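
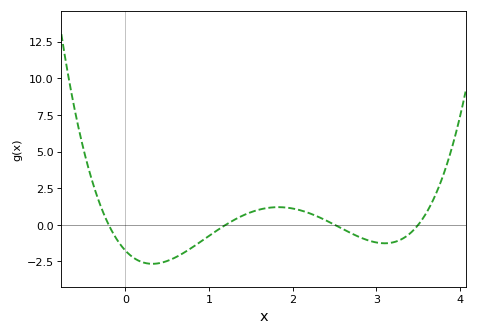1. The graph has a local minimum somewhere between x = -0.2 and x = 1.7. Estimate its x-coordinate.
0.321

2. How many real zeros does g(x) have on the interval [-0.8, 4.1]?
4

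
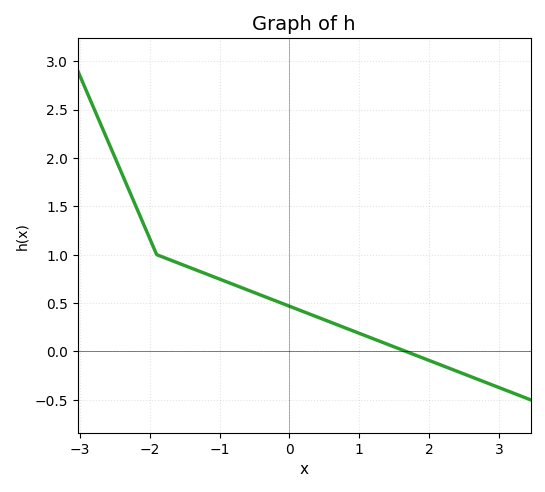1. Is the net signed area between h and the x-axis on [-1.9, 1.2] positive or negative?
positive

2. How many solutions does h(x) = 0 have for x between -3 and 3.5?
1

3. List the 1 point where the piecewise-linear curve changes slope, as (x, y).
(-1.9, 1)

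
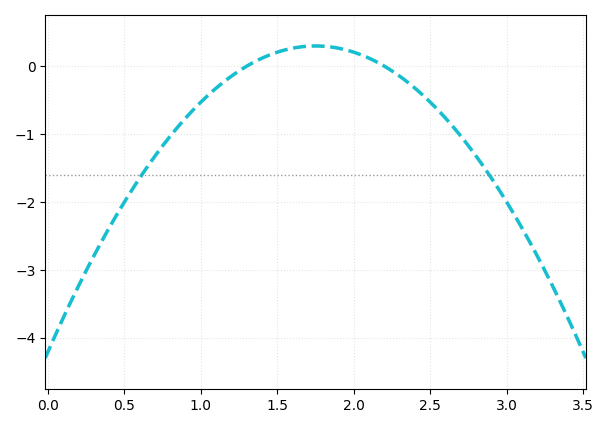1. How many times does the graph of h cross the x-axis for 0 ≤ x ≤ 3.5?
2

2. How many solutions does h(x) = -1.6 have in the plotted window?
2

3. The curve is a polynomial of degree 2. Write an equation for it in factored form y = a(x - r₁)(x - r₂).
y = -1.47(x - 1.3)(x - 2.2)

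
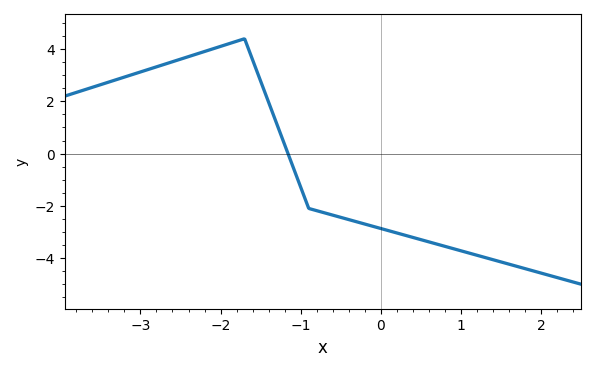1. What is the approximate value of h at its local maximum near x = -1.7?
4.4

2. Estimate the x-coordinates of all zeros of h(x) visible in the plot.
-1.2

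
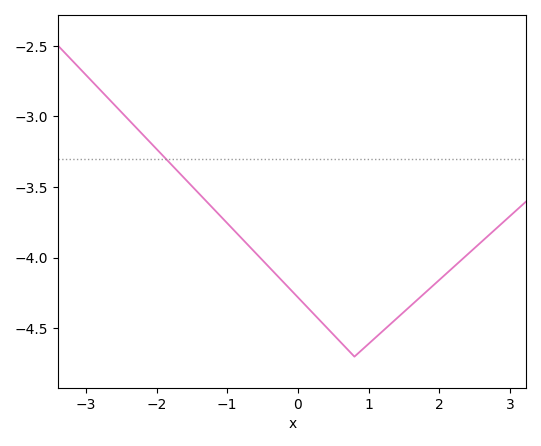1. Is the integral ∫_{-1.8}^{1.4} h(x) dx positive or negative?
negative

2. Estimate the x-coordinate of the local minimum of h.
0.8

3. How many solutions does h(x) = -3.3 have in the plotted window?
1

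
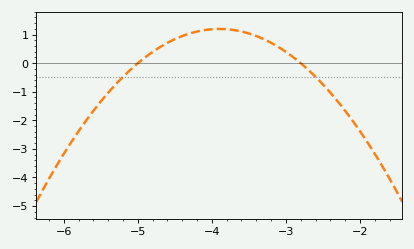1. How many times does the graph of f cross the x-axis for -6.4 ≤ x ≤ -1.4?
2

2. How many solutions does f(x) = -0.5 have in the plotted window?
2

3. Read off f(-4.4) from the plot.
1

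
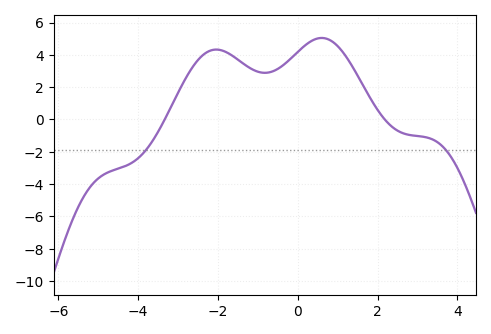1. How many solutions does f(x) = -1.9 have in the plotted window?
2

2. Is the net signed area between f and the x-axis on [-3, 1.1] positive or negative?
positive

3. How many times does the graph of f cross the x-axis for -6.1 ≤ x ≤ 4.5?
2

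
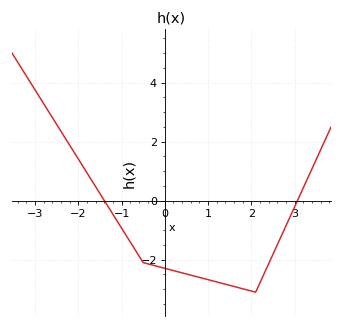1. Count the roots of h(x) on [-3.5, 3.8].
2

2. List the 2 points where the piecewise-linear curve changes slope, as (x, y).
(-0.5, -2.1); (2.1, -3.1)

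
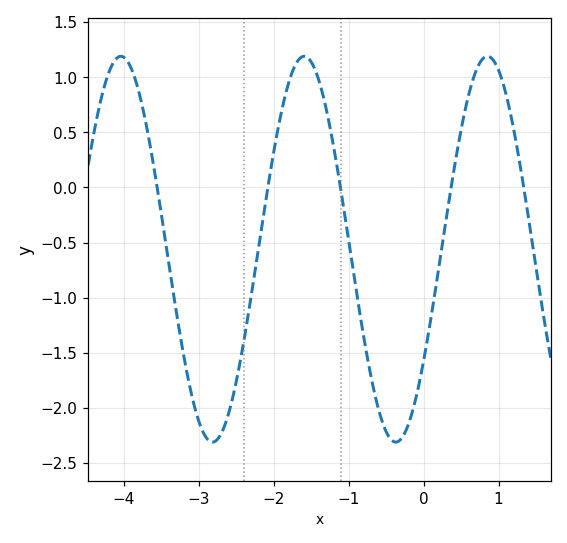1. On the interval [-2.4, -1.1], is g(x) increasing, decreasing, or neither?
neither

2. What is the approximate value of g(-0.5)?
-2.21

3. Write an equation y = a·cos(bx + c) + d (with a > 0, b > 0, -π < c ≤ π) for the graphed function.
y = 1.75cos(2.57x - 2.19) - 0.56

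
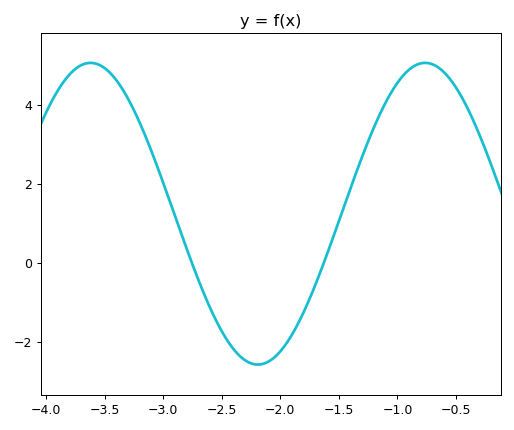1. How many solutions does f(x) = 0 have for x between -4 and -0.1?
2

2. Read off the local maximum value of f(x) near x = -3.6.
5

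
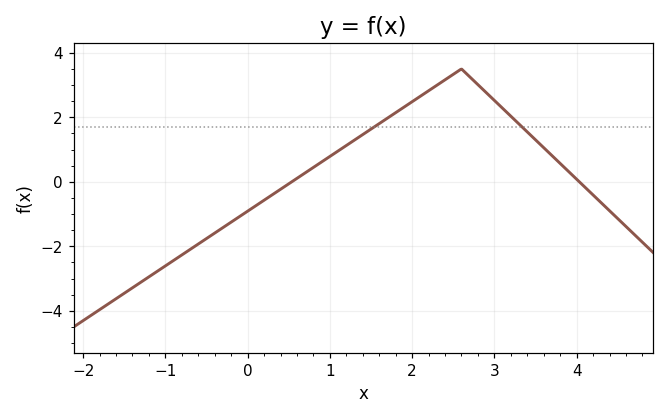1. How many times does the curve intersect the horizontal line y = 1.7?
2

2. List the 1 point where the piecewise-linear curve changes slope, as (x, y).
(2.6, 3.5)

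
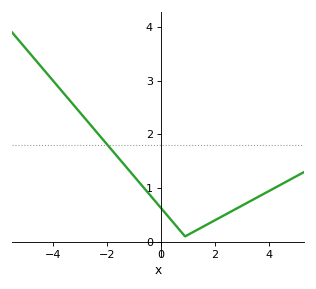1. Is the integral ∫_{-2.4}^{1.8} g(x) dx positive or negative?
positive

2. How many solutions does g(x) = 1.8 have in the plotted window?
1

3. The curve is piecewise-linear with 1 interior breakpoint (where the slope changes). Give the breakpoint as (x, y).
(0.9, 0.1)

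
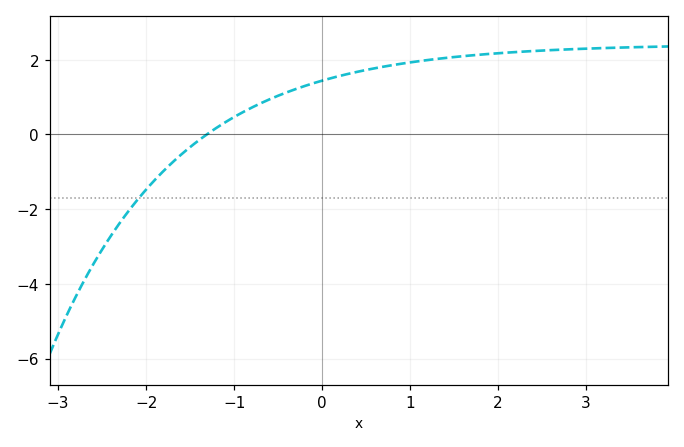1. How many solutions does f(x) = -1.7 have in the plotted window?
1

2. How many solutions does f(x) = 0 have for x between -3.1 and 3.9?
1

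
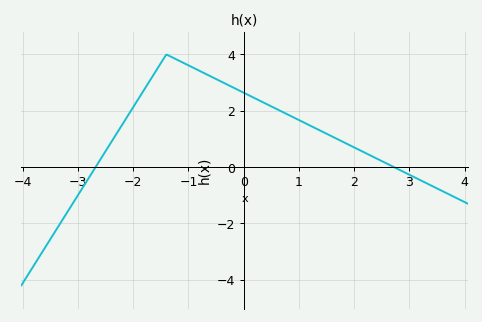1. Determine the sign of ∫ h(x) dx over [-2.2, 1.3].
positive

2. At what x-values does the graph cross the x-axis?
-2.68, 2.72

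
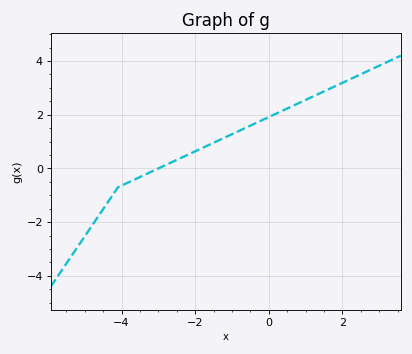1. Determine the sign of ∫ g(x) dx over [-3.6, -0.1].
positive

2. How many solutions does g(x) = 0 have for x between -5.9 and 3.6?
1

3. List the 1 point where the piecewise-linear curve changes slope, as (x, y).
(-4.1, -0.7)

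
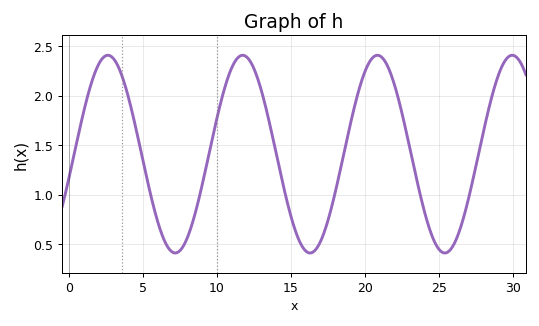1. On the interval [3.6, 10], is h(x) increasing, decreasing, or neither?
neither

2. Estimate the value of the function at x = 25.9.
0.45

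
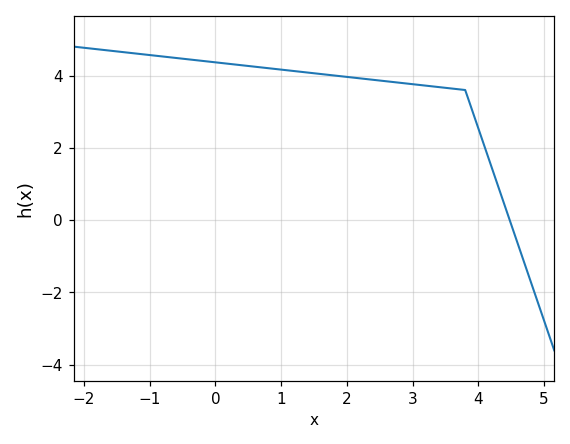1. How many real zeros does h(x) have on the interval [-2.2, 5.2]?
1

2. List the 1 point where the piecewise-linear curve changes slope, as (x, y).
(3.8, 3.6)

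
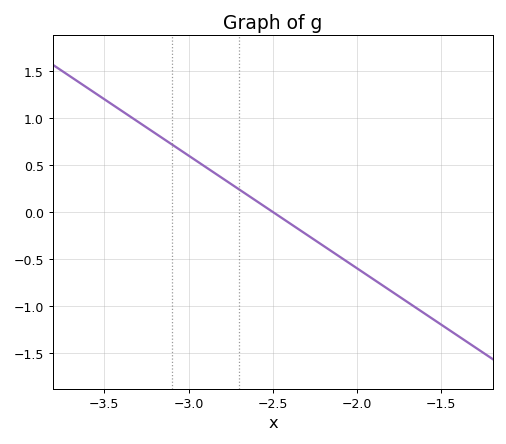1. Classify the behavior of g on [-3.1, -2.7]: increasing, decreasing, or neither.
decreasing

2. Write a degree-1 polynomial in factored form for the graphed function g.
y = -1.2(x + 2.5)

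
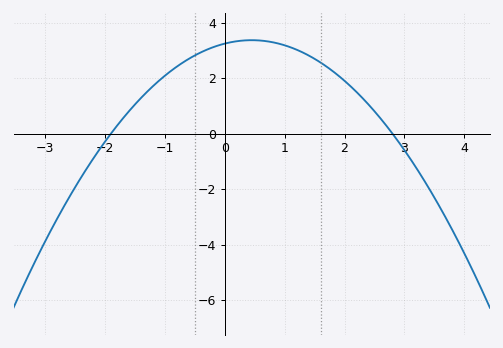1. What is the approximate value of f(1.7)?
2.4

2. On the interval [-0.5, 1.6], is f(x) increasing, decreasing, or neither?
neither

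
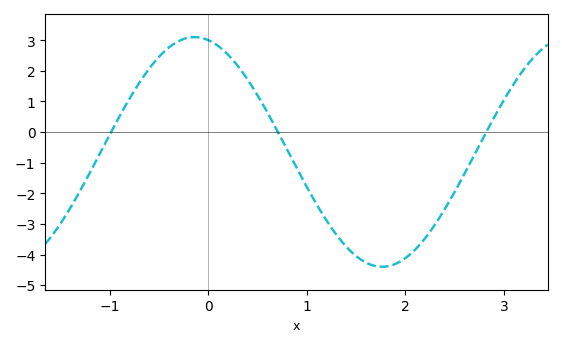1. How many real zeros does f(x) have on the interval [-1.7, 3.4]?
3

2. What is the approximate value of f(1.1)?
-2.37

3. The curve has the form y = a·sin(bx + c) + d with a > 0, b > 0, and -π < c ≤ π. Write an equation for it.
y = 3.75sin(1.65x + 1.8) - 0.65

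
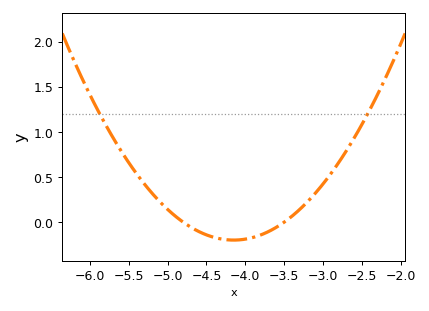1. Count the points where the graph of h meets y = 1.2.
2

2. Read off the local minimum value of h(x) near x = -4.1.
-0.199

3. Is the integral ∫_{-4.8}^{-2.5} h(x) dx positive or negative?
positive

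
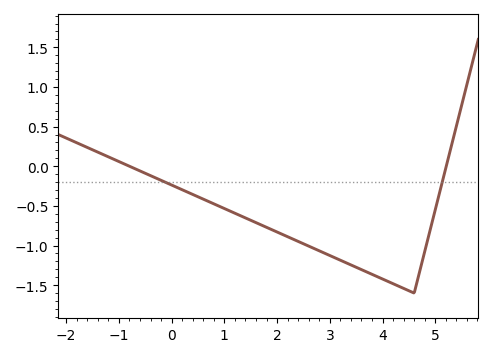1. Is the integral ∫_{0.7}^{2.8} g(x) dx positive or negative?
negative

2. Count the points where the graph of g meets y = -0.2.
2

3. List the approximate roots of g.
-0.798, 5.21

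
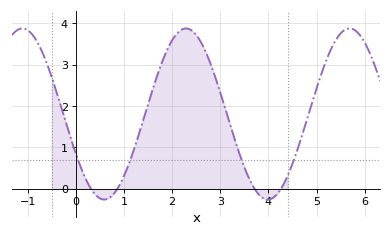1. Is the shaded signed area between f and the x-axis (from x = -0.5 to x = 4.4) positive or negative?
positive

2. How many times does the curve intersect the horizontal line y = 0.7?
4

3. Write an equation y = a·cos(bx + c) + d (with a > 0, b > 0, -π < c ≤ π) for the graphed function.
y = 2.07cos(1.85x + 2.05) + 1.81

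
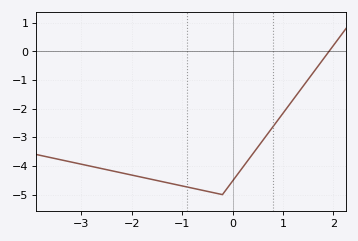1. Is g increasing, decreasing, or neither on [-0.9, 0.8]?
neither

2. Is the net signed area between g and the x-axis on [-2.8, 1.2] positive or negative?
negative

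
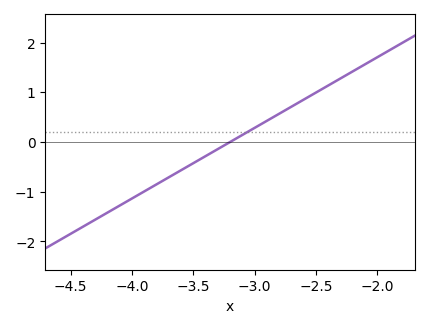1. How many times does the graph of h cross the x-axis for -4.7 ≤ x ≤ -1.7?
1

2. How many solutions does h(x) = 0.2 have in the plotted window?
1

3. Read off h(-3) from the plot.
0.3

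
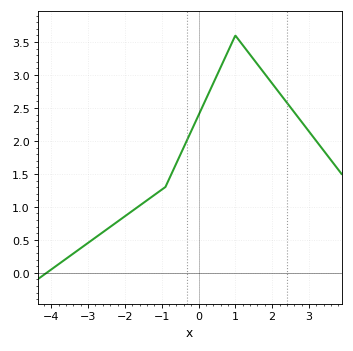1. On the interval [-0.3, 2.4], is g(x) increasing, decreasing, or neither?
neither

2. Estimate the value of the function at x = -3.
0.45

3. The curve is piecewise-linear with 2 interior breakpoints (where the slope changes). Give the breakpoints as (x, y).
(-0.9, 1.3); (1, 3.6)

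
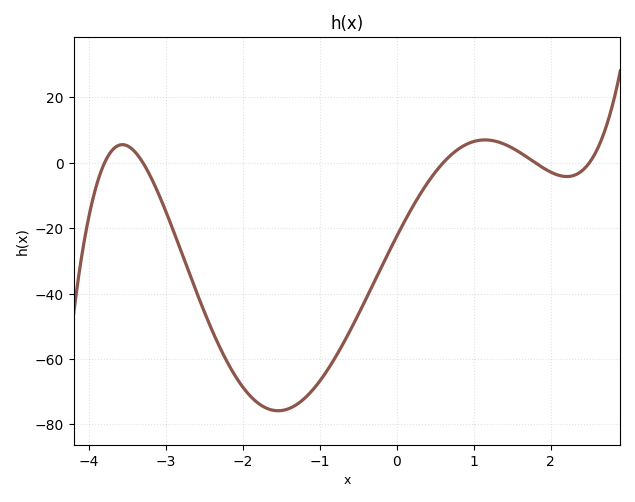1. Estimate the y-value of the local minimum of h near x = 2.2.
-4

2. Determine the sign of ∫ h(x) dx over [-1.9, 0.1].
negative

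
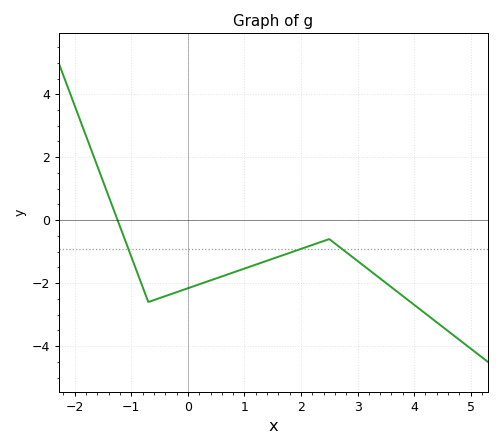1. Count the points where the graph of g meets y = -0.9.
3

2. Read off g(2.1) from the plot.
-0.8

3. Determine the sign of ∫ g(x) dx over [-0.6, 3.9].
negative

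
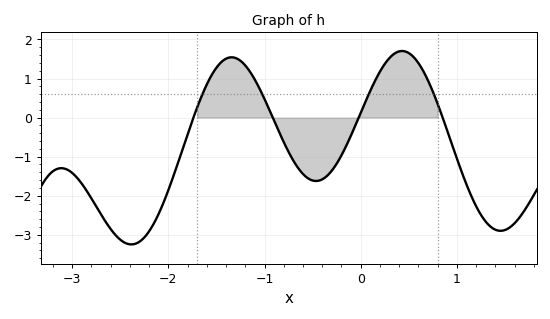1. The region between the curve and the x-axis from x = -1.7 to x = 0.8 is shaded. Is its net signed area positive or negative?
positive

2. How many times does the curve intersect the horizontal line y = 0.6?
4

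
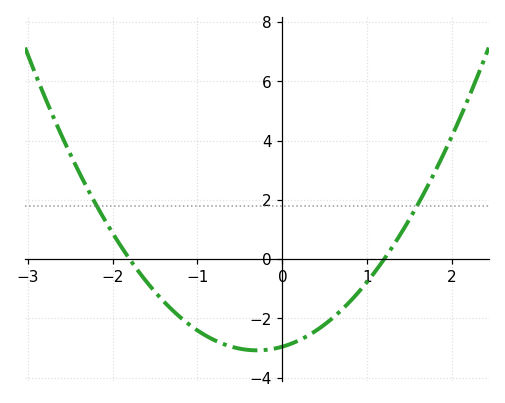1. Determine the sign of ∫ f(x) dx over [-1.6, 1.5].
negative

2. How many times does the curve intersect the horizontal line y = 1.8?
2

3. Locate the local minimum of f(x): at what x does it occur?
-0.3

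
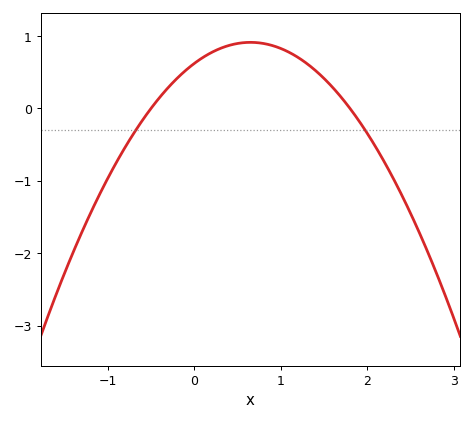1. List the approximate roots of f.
-0.5, 1.8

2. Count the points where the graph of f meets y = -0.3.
2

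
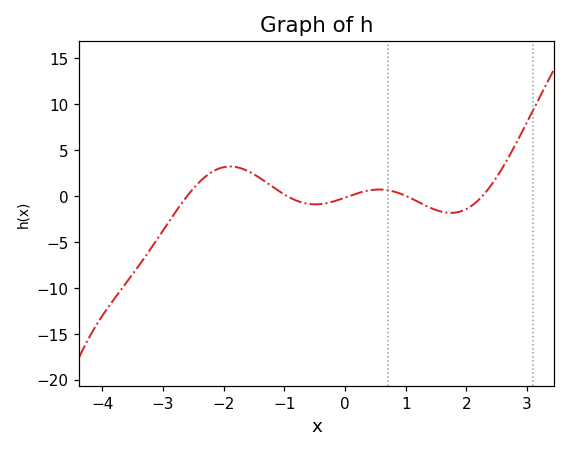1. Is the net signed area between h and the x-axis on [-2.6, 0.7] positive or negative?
positive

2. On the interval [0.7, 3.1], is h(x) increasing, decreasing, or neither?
neither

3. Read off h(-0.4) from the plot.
-1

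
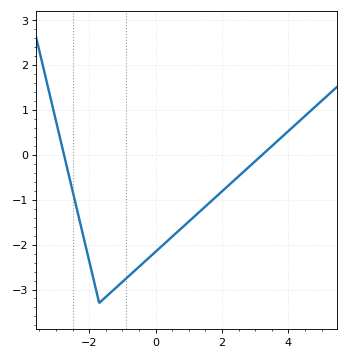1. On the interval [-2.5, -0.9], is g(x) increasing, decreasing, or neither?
neither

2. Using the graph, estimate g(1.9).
-0.882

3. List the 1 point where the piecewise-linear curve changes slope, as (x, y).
(-1.7, -3.3)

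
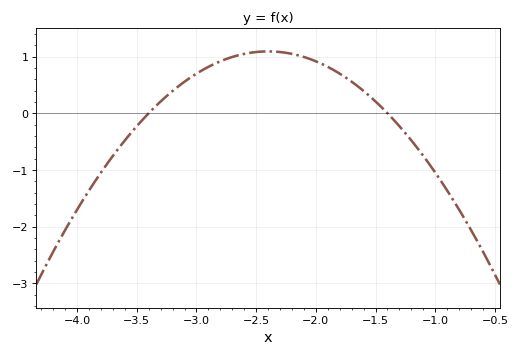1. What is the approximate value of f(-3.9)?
-1.36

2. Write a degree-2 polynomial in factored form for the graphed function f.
y = -1.09(x + 3.4)(x + 1.4)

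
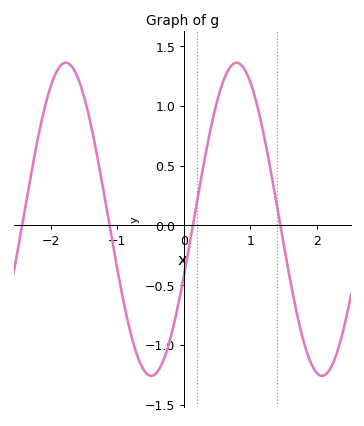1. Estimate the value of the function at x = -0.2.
-0.95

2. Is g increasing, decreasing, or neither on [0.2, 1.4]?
neither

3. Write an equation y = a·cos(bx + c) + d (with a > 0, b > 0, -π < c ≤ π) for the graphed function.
y = 1.31cos(2.5x - 1.9) + 0.05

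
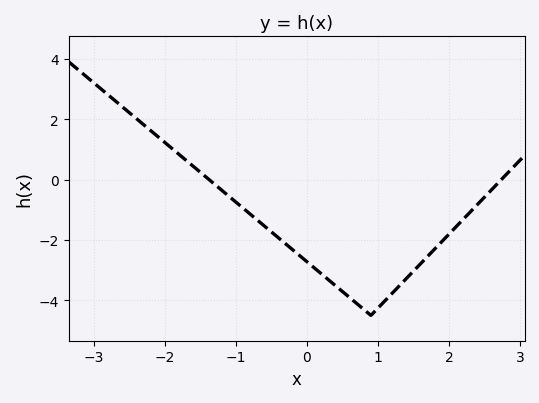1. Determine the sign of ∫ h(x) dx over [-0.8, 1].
negative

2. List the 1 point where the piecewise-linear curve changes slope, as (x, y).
(0.9, -4.5)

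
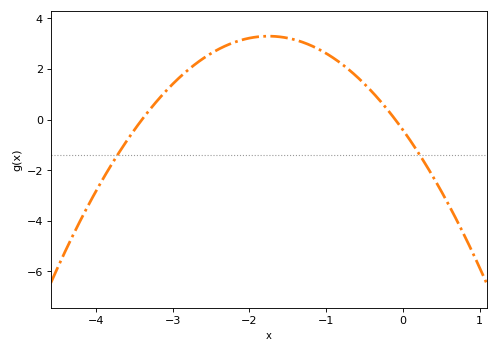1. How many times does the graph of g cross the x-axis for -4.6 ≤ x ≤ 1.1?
2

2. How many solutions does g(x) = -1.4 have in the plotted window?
2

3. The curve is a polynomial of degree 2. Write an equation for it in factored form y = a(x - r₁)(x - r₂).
y = -1.21(x + 3.4)(x + 0.1)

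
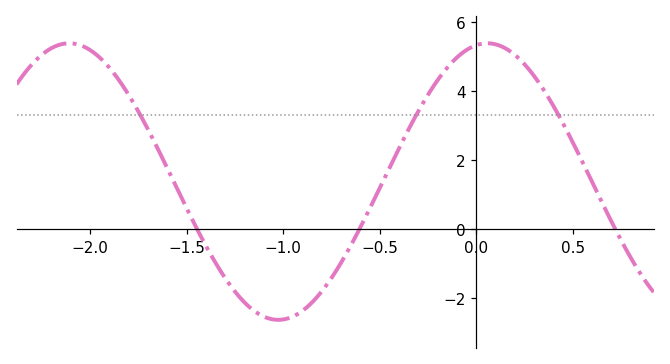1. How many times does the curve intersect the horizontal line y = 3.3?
3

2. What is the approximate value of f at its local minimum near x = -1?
-2.6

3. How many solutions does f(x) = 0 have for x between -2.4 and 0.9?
3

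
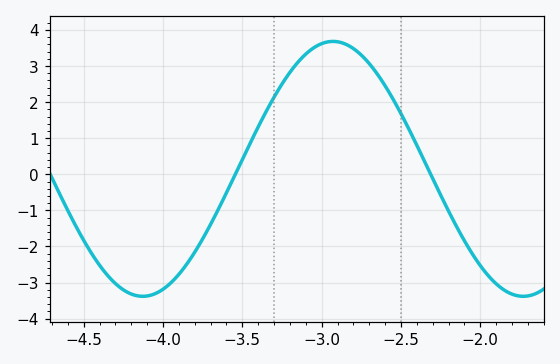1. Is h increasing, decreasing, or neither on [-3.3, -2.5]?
neither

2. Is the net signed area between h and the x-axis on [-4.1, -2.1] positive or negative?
positive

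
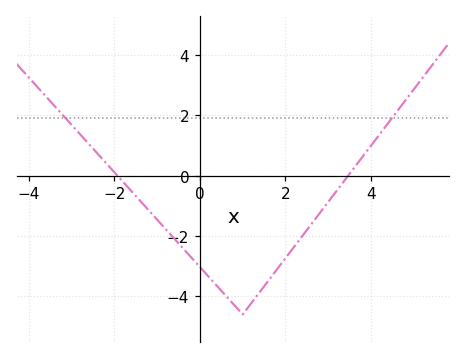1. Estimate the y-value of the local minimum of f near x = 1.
-4.6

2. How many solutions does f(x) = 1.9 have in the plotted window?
2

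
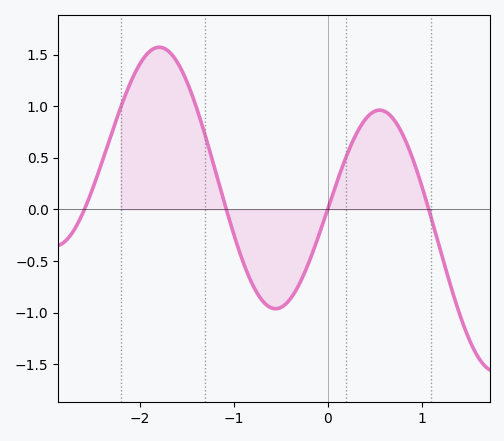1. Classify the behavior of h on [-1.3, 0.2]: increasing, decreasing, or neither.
neither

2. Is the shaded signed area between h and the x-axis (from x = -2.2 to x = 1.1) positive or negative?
positive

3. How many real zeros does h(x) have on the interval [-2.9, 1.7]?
4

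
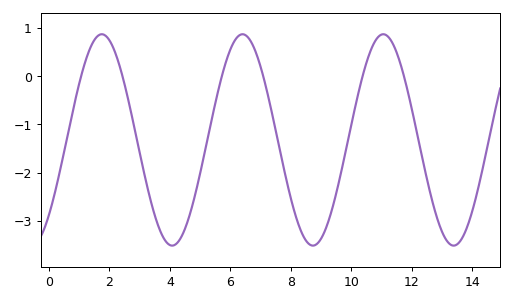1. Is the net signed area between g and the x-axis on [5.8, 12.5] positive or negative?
negative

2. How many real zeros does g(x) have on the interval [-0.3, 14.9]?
6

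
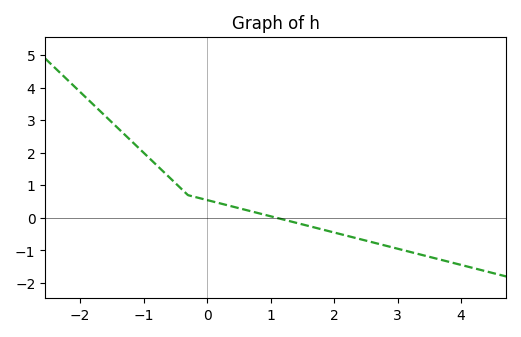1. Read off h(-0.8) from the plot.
1.63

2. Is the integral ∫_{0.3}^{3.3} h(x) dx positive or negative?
negative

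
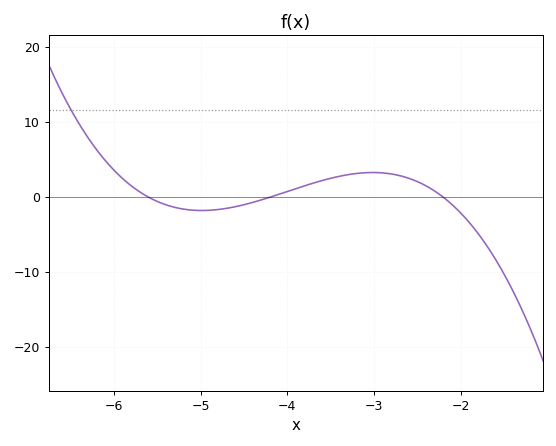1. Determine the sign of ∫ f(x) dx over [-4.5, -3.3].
positive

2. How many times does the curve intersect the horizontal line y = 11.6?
1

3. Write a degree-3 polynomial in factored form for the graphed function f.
y = -1.32(x + 5.6)(x + 4.2)(x + 2.2)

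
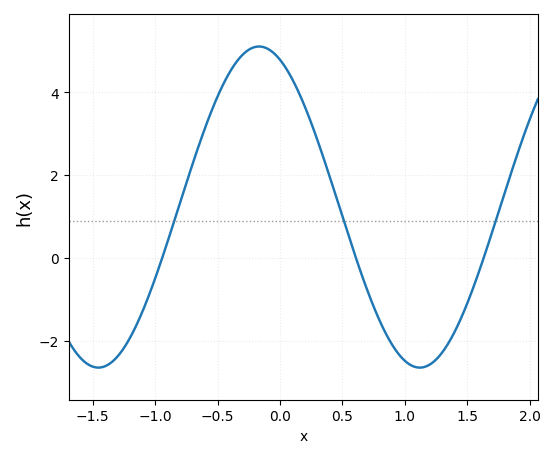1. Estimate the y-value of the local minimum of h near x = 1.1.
-2.6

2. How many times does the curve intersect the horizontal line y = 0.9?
3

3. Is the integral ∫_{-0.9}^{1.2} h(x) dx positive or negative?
positive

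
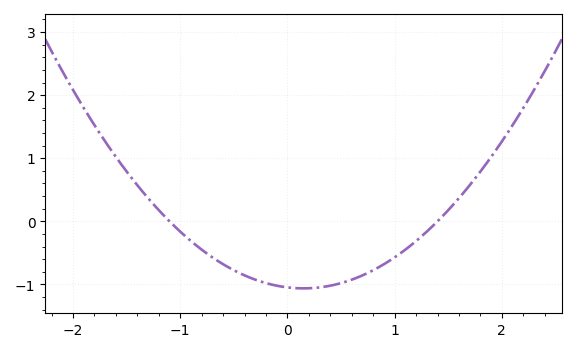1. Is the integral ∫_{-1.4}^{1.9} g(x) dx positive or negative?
negative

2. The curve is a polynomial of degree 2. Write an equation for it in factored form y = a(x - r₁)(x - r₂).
y = 0.68(x + 1.1)(x - 1.4)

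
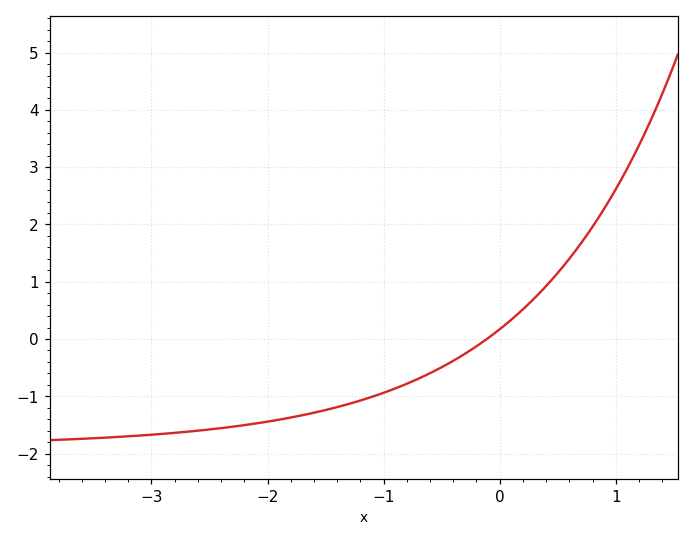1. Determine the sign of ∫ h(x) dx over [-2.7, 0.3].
negative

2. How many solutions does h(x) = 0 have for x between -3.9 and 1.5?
1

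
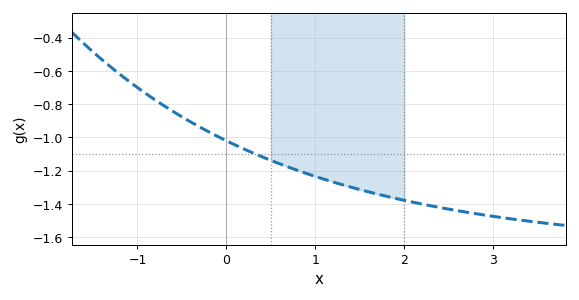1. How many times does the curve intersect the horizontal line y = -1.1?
1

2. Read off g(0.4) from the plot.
-1.12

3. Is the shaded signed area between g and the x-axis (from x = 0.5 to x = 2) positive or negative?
negative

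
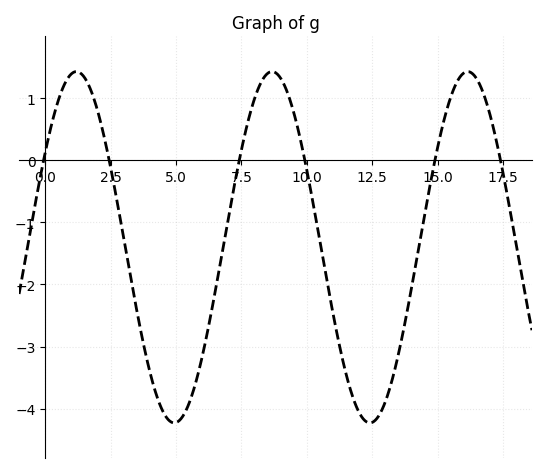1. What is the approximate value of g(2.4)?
0.093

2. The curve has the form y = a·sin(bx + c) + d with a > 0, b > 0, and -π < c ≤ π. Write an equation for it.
y = 2.83sin(0.84x + 0.57) - 1.4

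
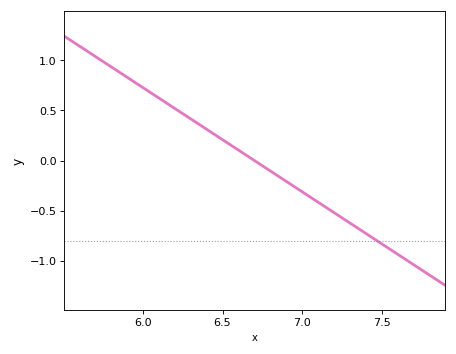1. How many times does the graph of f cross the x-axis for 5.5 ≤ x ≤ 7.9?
1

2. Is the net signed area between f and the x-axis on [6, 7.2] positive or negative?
positive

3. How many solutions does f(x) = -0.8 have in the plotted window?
1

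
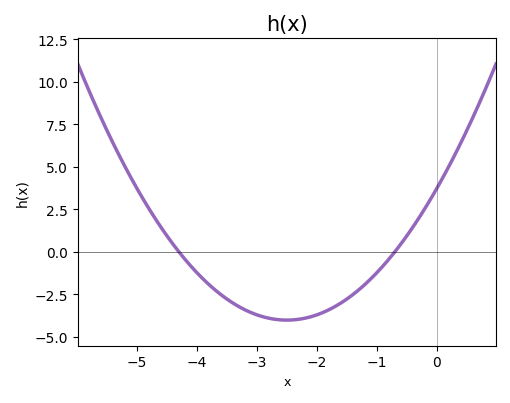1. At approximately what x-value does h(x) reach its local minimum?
-2.5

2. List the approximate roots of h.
-4.3, -0.7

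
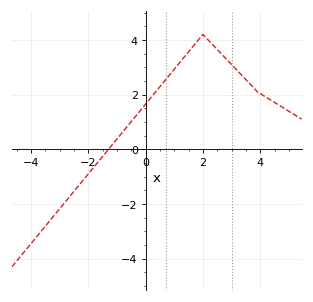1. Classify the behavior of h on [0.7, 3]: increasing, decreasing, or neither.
neither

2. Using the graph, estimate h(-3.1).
-2.4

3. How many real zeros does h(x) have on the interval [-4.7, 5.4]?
1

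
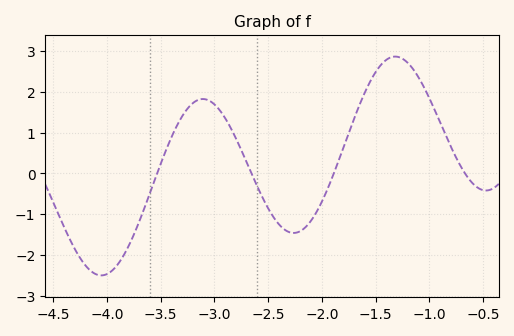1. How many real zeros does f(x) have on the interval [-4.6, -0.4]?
4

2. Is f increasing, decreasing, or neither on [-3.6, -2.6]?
neither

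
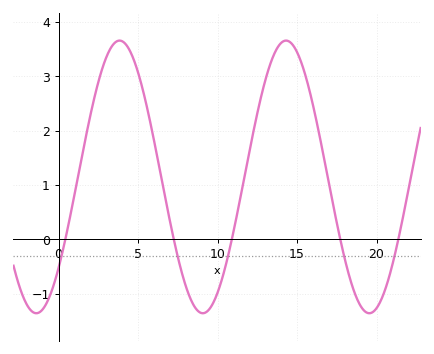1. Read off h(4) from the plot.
3.65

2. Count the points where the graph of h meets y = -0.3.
5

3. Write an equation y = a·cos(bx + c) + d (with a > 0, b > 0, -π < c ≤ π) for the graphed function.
y = 2.51cos(0.6x - 2.3) + 1.15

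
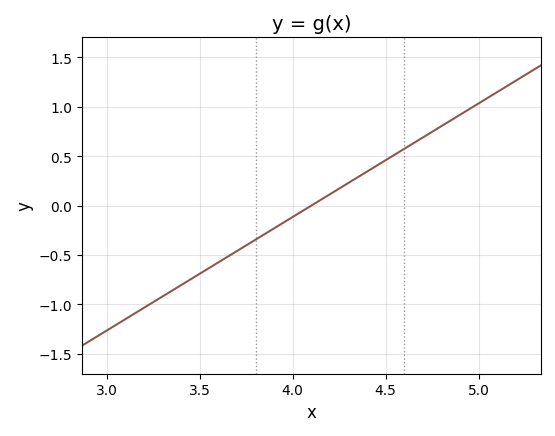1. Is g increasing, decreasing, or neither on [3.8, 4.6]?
increasing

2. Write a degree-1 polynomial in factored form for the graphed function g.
y = 1.15(x - 4.1)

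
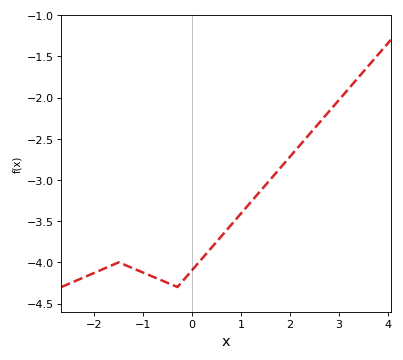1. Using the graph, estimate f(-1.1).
-4.1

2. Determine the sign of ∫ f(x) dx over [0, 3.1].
negative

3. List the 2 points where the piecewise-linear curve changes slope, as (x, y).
(-1.5, -4); (-0.3, -4.3)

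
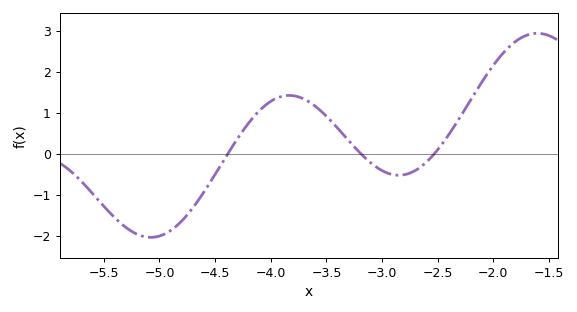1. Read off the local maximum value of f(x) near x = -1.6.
2.9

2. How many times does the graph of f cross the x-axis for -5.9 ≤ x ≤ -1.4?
3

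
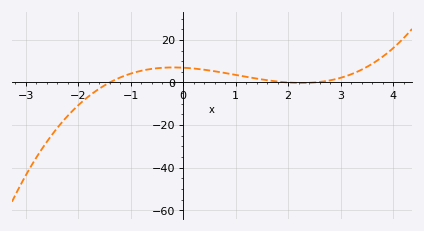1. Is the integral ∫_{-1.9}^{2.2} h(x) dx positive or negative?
positive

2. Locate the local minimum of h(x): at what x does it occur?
2.2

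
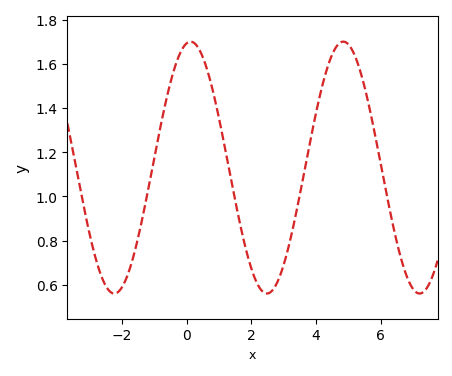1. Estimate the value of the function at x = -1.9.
0.618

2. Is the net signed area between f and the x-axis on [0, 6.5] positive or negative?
positive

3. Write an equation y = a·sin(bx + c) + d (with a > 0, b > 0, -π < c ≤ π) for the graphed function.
y = 0.57sin(1.33x + 1.41) + 1.13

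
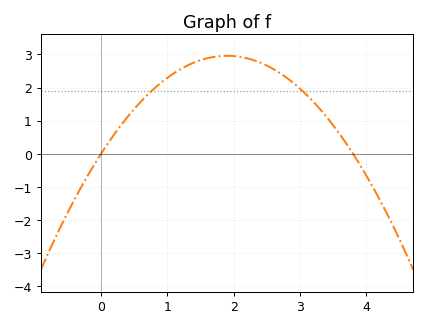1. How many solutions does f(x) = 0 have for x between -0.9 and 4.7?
2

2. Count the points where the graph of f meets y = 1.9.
2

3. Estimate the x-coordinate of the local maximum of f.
1.9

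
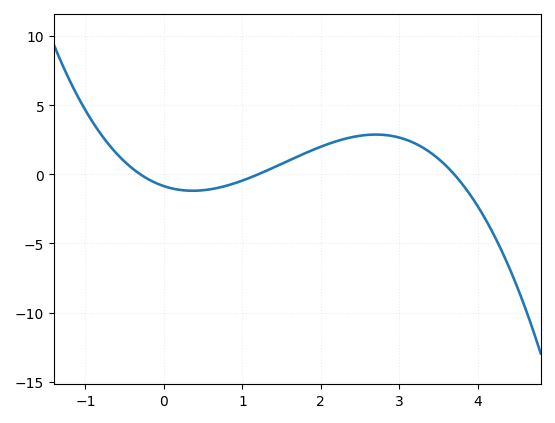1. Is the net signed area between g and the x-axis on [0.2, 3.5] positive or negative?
positive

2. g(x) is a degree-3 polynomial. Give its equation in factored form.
y = -0.64(x + 0.3)(x - 1.2)(x - 3.7)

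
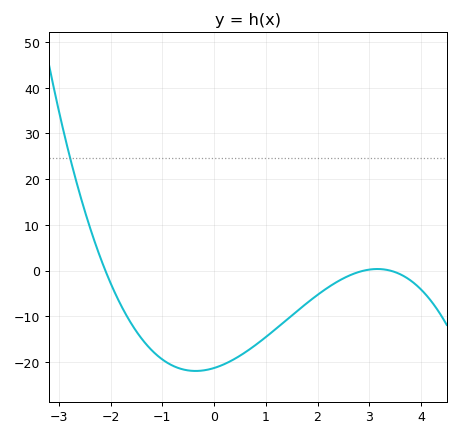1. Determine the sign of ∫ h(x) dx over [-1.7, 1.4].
negative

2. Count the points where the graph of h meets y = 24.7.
1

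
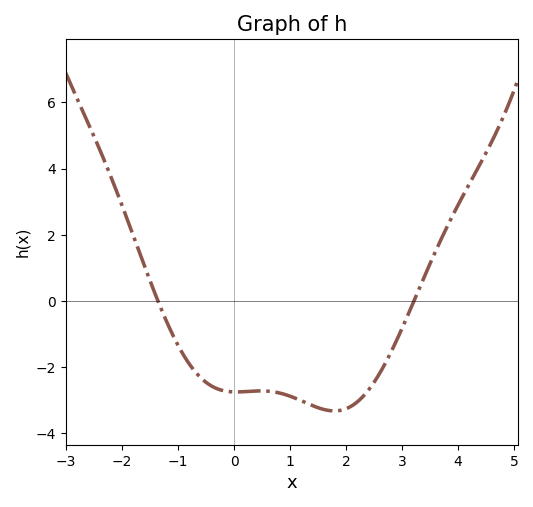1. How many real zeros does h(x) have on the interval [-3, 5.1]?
2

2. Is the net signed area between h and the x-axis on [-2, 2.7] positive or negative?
negative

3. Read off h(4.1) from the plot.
3.2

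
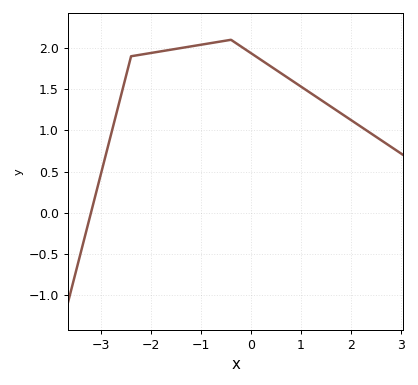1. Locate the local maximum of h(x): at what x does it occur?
-0.4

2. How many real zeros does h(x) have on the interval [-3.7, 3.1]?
1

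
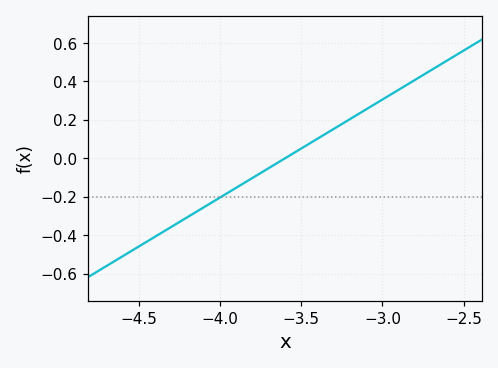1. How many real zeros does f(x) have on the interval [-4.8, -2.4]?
1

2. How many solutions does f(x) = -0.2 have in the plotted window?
1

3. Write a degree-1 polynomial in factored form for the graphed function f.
y = 0.51(x + 3.6)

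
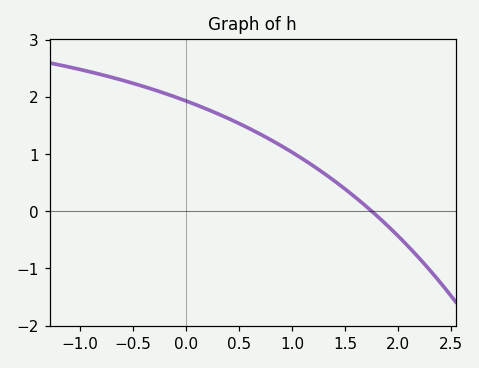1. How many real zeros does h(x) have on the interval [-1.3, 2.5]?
1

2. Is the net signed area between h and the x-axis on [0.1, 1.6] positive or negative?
positive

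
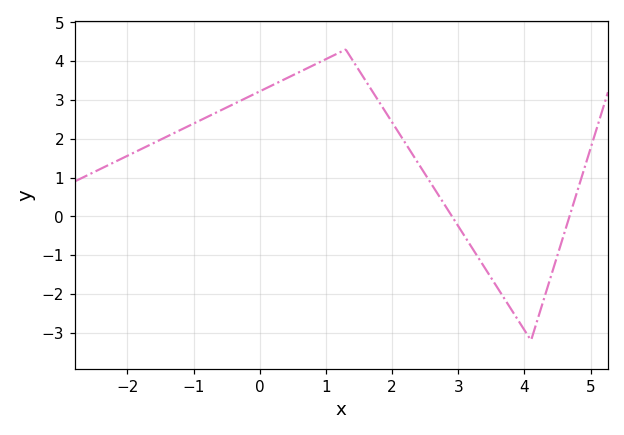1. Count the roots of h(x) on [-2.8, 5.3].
2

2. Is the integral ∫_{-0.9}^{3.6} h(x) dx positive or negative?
positive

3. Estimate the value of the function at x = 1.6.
3.5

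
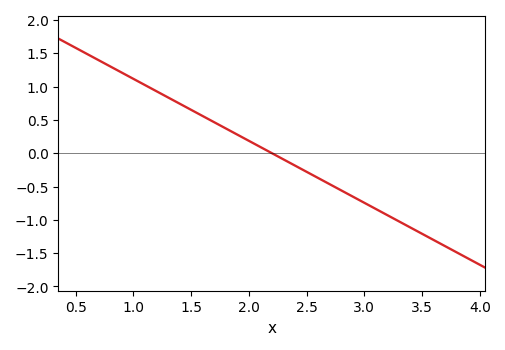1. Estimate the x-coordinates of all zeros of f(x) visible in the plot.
2.2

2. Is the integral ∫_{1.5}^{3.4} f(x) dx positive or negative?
negative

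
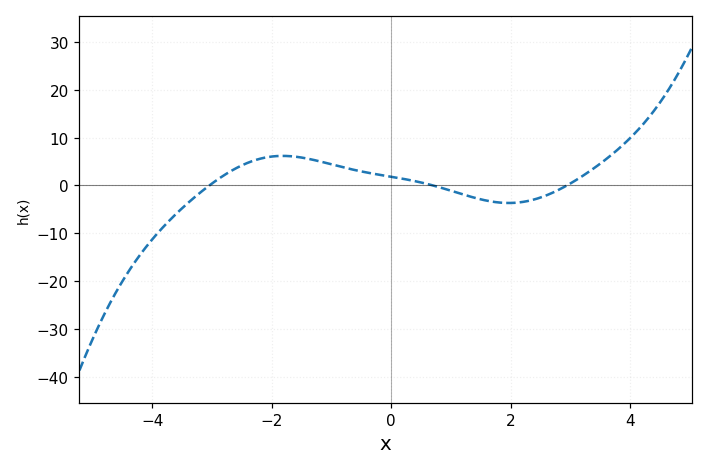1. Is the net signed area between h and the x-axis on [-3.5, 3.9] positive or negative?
positive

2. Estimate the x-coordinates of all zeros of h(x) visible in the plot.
-3, 0.6, 3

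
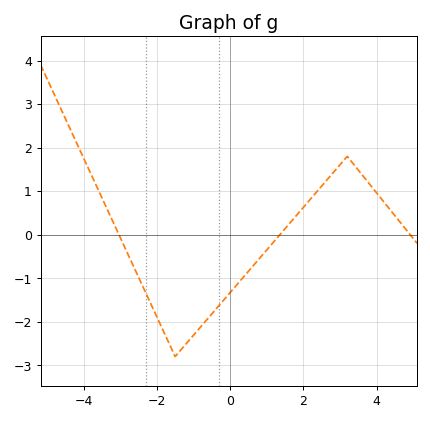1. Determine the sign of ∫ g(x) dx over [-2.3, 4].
negative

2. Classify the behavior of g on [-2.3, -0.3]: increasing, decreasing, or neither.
neither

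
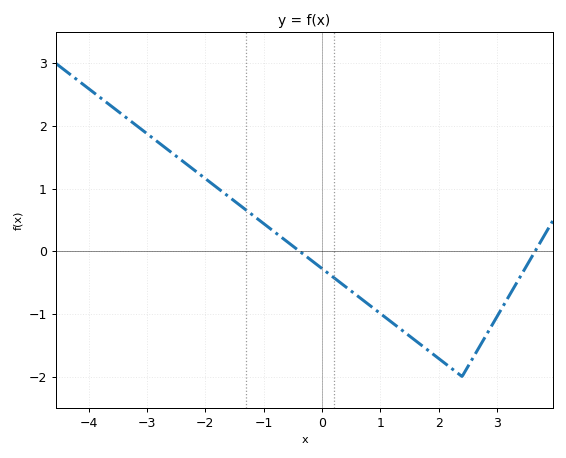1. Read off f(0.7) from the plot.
-0.8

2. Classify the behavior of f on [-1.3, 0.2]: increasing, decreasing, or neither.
decreasing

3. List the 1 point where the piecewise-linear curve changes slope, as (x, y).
(2.4, -2)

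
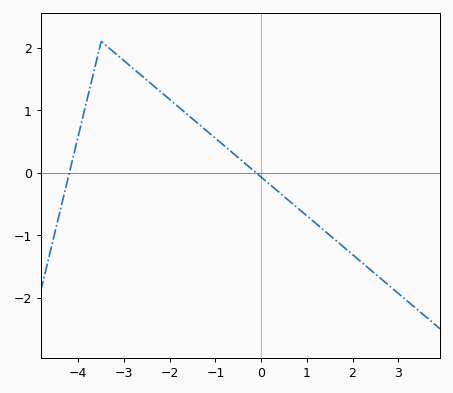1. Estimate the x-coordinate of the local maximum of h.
-3.6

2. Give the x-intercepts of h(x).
-4.2, -0.2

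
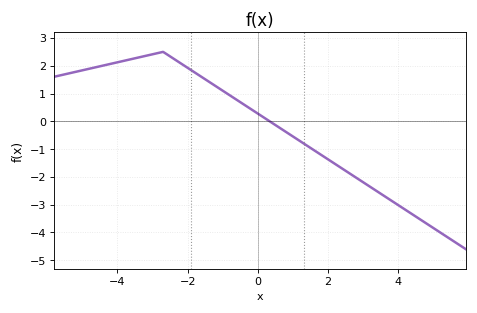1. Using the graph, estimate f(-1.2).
1.3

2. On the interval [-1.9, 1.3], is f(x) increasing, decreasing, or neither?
decreasing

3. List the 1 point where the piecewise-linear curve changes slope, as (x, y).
(-2.7, 2.5)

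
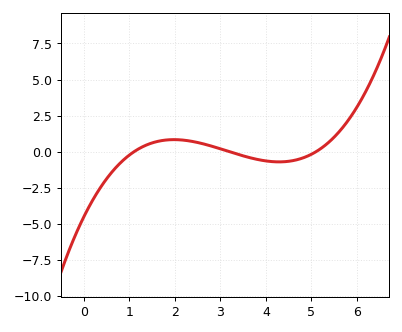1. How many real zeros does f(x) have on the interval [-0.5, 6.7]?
3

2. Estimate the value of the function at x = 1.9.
0.832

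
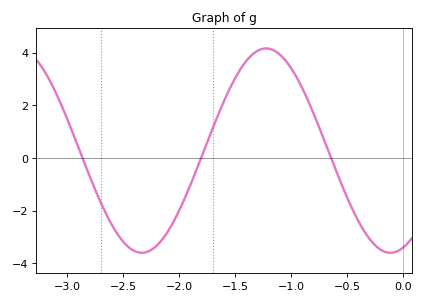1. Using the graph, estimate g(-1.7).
1.13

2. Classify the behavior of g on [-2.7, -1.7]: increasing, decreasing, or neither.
neither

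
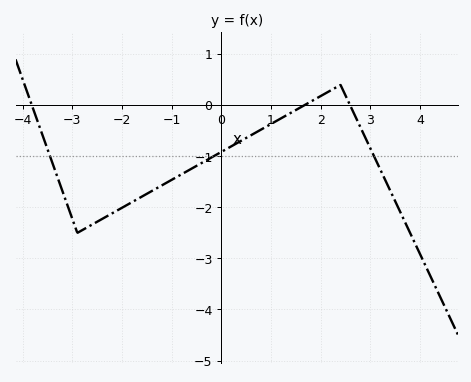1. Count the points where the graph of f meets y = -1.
3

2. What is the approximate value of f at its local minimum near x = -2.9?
-2.5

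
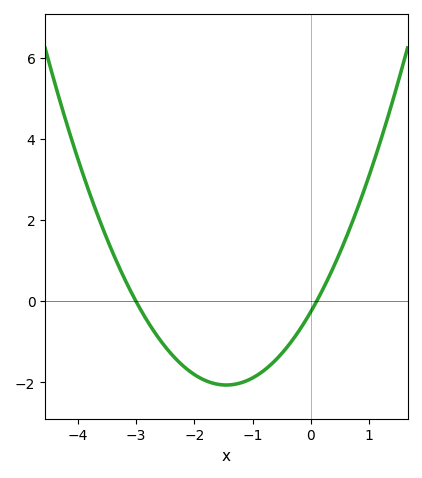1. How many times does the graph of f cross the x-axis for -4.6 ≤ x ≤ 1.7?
2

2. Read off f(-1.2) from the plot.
-2.01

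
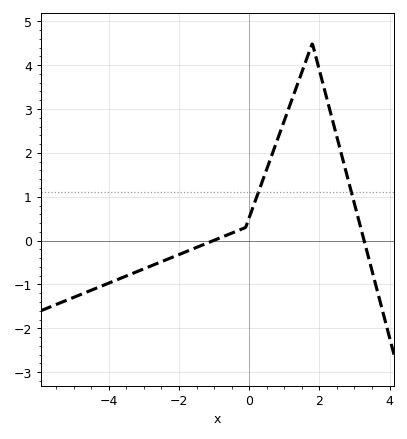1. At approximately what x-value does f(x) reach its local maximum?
1.8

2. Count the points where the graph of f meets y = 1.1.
2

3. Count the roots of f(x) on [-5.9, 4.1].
2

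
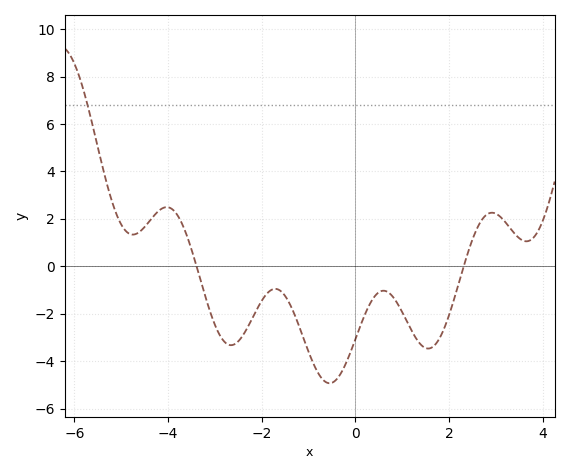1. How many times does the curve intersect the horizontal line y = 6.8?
1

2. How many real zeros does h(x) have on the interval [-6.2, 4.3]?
2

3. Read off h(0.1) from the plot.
-2.56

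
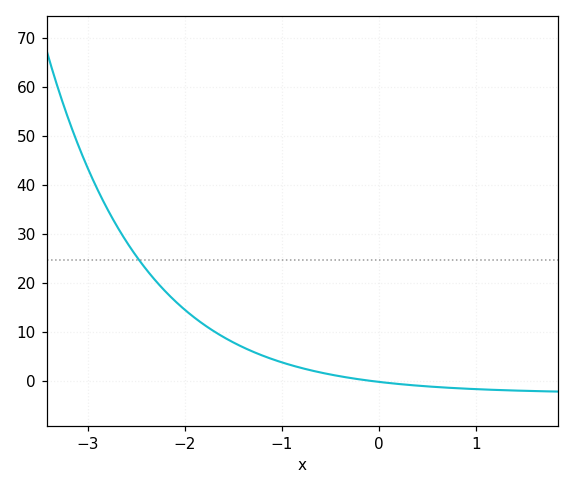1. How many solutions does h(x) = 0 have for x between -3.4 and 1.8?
1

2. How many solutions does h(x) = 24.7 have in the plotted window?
1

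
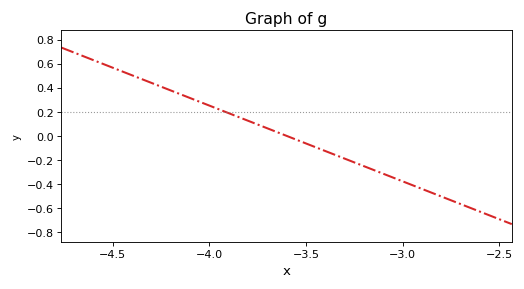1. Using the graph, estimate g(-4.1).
0.315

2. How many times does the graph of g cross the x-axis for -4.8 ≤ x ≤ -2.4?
1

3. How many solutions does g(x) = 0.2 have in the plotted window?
1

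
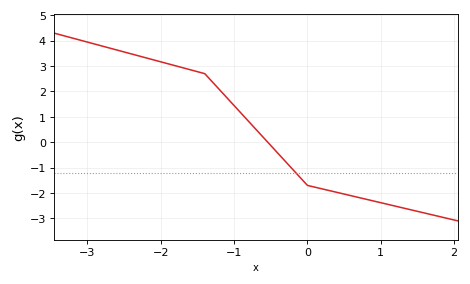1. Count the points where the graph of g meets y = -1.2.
1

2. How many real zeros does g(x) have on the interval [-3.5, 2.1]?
1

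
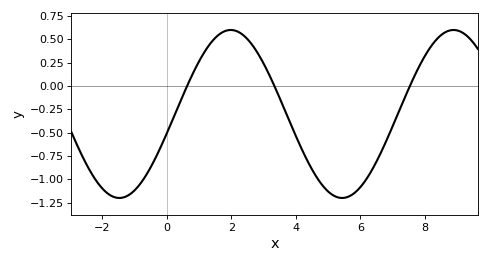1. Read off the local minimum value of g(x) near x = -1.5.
-1.2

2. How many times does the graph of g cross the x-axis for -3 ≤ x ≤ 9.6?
3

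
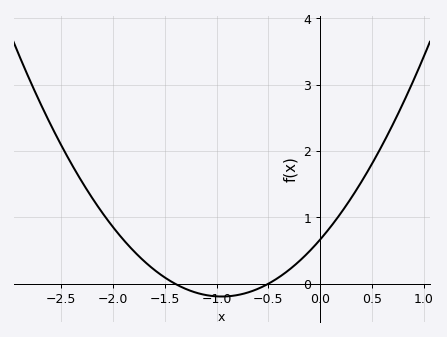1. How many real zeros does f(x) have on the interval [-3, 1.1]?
2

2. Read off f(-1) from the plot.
-0.2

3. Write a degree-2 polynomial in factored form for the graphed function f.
y = 0.95(x + 1.4)(x + 0.5)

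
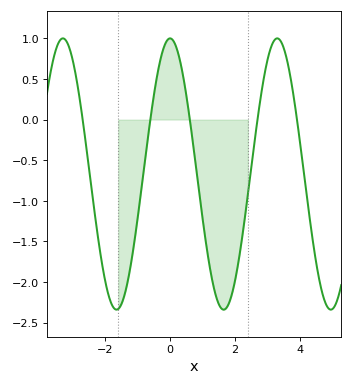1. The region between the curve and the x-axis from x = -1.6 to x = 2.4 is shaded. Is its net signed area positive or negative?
negative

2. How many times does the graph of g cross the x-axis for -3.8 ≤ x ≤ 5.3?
5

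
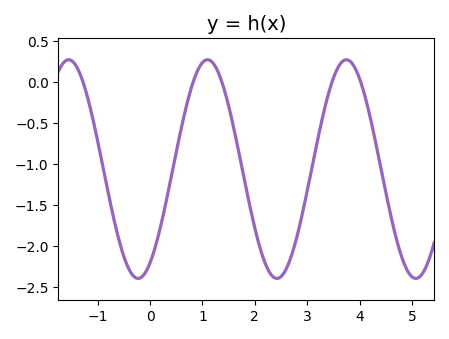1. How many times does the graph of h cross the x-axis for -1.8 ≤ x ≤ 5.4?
5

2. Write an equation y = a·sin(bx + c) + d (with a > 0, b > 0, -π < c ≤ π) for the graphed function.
y = 1.33sin(2.37x - 1.03) - 1.06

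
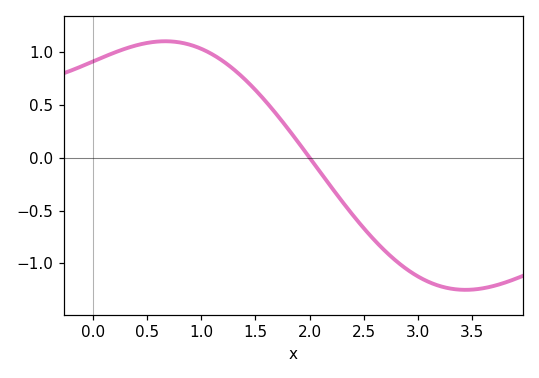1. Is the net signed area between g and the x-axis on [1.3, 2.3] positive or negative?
positive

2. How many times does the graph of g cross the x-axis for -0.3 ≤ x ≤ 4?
1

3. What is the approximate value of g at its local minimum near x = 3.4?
-1.25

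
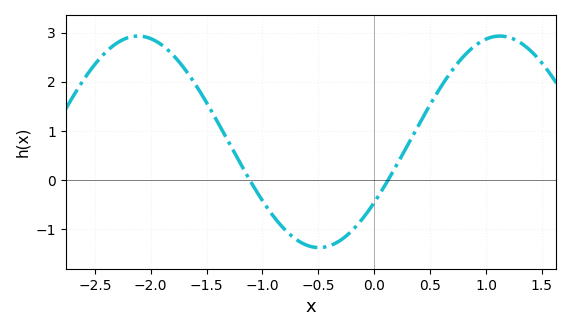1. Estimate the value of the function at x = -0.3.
-1.2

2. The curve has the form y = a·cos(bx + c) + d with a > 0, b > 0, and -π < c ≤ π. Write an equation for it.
y = 2.15cos(1.9x - 2.2) + 0.78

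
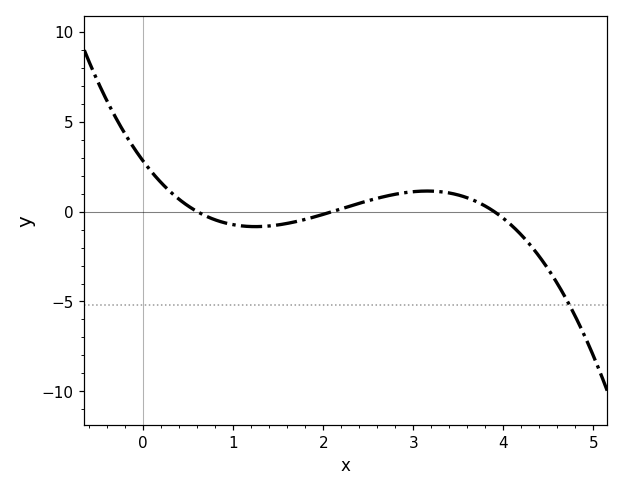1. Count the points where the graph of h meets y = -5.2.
1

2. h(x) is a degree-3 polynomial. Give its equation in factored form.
y = -0.57(x - 0.6)(x - 2.1)(x - 3.9)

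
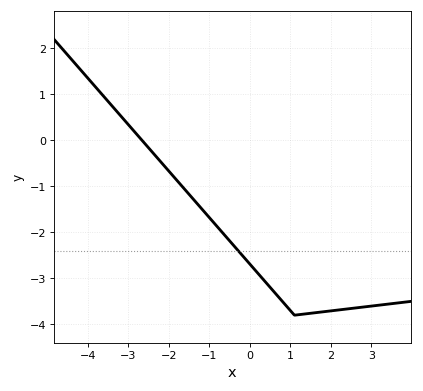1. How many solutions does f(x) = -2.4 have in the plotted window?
1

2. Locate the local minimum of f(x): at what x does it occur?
1.2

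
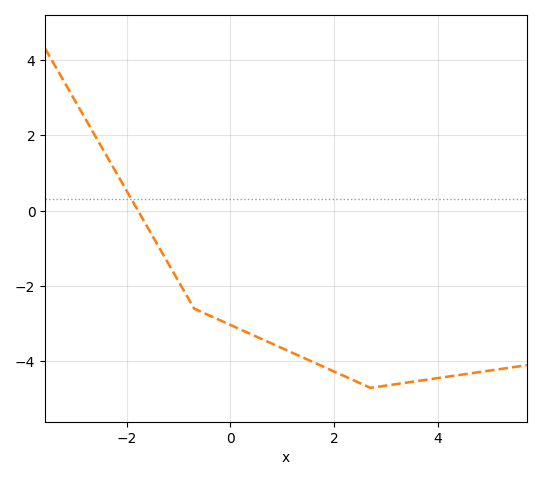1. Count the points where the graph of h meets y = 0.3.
1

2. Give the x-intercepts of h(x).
-1.78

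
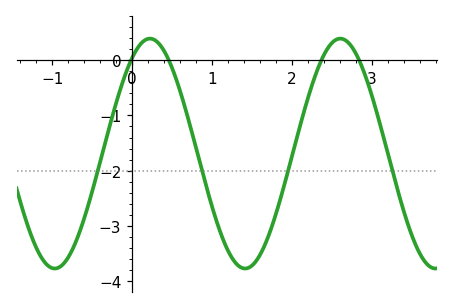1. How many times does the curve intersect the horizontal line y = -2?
4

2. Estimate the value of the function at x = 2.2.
-0.7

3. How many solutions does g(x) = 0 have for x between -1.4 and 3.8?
4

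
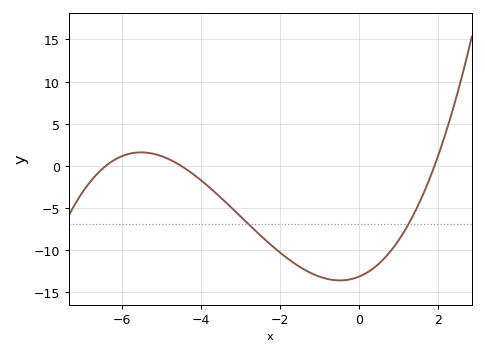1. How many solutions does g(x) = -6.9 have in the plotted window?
2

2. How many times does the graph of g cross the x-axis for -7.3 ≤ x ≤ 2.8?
3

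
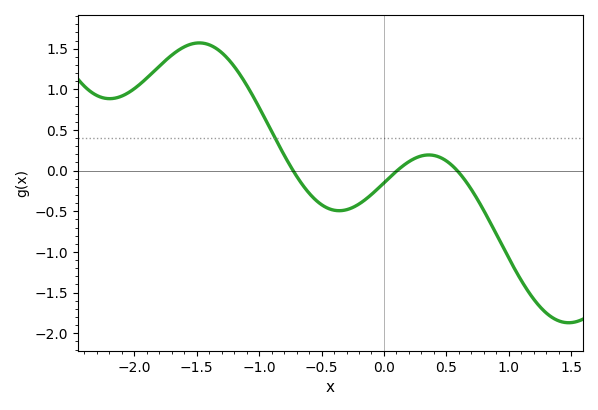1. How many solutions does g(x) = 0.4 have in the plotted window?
1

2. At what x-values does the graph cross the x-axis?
-0.7, 0.1, 0.6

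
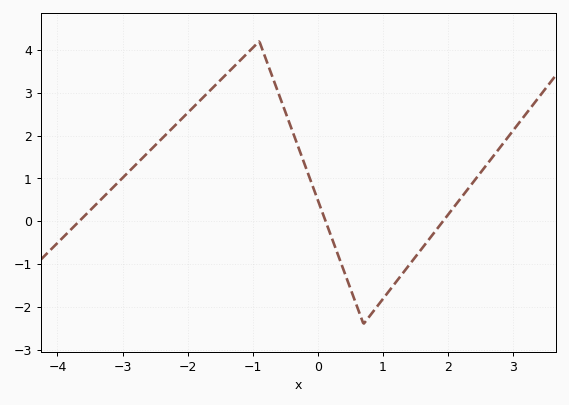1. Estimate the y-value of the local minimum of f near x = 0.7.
-2.4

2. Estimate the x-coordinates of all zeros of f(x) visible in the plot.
-3.67, 0.118, 1.92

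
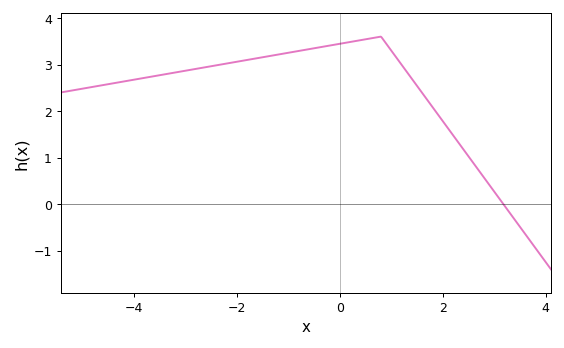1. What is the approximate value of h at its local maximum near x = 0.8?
3.6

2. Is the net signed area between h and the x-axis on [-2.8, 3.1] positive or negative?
positive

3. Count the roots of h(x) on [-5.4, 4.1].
1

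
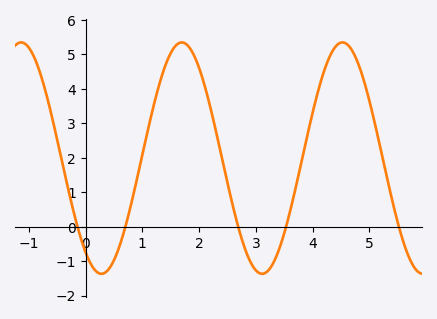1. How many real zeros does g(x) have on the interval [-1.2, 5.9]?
5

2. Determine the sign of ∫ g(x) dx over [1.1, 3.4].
positive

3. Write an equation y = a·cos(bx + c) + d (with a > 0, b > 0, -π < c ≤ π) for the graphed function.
y = 3.36cos(2.2x + 2.5) + 1.99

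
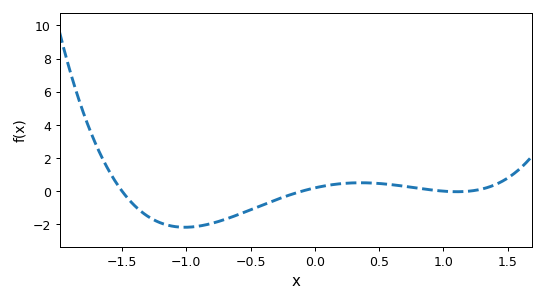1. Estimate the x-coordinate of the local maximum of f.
0.355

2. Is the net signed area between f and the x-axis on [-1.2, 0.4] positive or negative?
negative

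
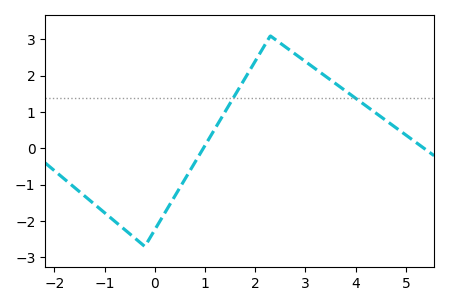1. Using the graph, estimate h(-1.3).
-1.4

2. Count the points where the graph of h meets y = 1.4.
2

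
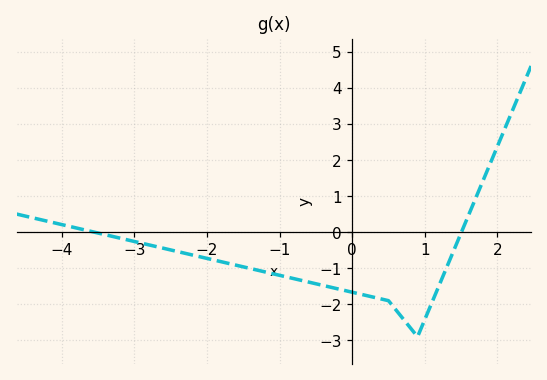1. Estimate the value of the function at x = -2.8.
-0.354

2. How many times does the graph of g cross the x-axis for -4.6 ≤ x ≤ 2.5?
2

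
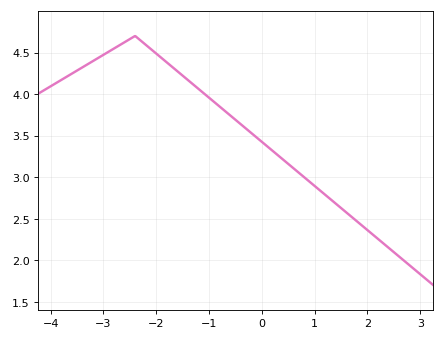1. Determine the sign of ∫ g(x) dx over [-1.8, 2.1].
positive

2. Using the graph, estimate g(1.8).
2.47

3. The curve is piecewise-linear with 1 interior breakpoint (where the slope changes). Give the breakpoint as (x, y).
(-2.4, 4.7)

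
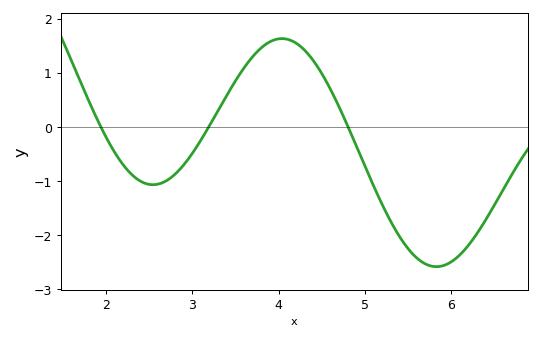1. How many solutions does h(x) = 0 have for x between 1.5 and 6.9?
3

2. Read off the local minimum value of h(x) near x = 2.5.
-1.07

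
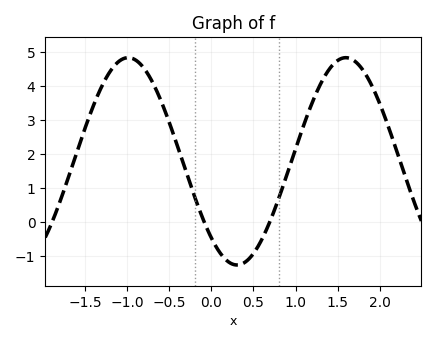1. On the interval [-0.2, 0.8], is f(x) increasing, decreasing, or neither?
neither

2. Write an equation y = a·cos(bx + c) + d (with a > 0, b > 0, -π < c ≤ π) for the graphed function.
y = 3.05cos(2.43x + 2.4) + 1.78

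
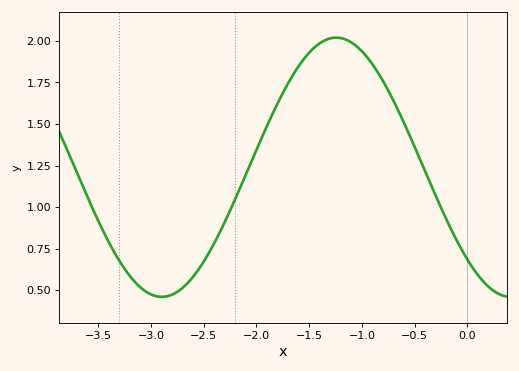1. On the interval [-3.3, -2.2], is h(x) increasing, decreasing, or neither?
neither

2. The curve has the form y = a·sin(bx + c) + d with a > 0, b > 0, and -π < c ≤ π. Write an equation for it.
y = 0.78sin(1.9x - 2.35) + 1.24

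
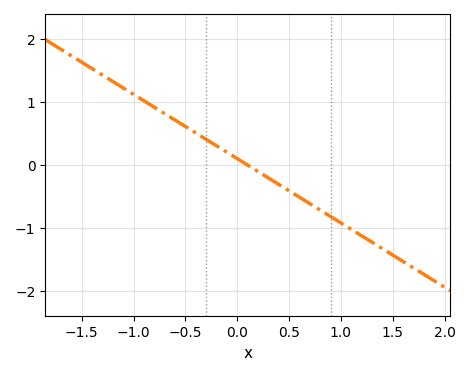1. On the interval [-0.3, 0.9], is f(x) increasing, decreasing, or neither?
decreasing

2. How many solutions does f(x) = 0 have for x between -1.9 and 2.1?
1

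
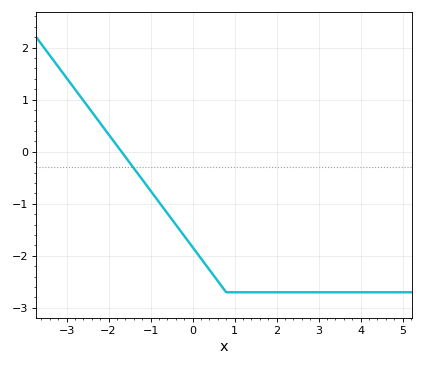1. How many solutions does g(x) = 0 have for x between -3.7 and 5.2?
1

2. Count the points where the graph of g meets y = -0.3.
1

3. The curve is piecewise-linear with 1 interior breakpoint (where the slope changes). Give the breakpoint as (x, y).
(0.8, -2.7)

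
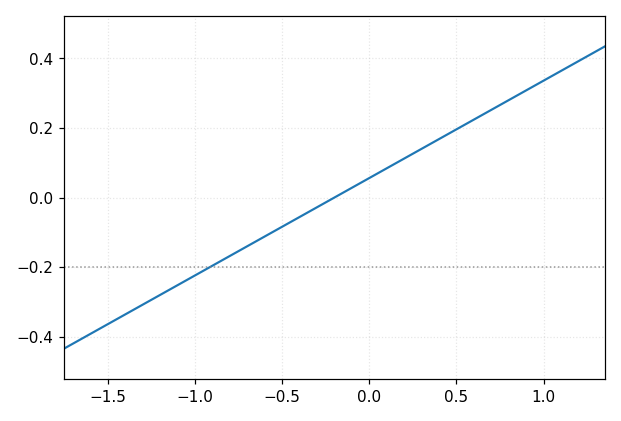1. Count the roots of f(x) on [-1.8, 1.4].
1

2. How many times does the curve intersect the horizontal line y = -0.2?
1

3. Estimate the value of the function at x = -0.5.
-0.08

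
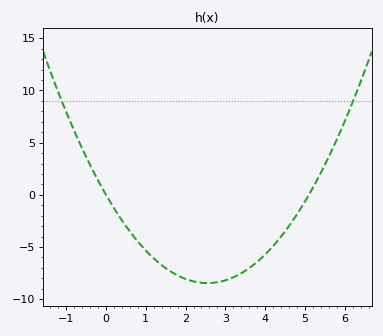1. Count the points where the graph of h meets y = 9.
2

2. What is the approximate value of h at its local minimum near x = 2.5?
-8.45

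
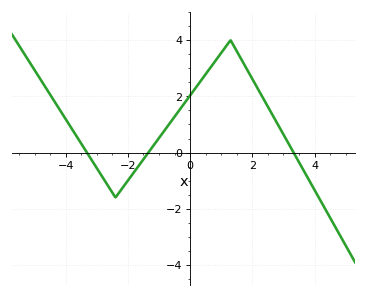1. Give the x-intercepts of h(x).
-3.32, -1.34, 3.33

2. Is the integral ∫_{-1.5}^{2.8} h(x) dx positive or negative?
positive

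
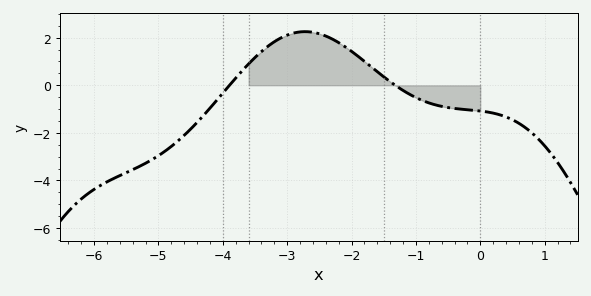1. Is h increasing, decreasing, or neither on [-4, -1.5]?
neither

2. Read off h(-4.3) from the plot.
-1.27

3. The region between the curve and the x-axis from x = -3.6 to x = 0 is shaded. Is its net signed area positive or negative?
positive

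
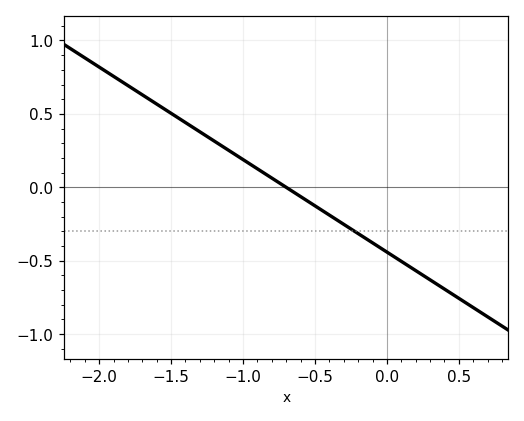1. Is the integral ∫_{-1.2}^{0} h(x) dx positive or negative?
negative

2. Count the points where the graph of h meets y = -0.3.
1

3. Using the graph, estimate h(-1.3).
0.4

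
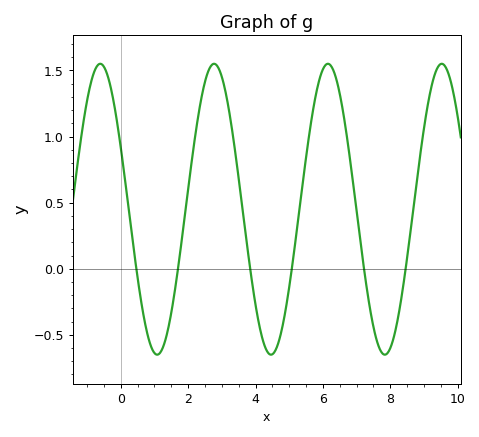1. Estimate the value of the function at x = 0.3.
0.321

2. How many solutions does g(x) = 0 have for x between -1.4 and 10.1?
6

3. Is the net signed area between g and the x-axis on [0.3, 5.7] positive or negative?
positive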